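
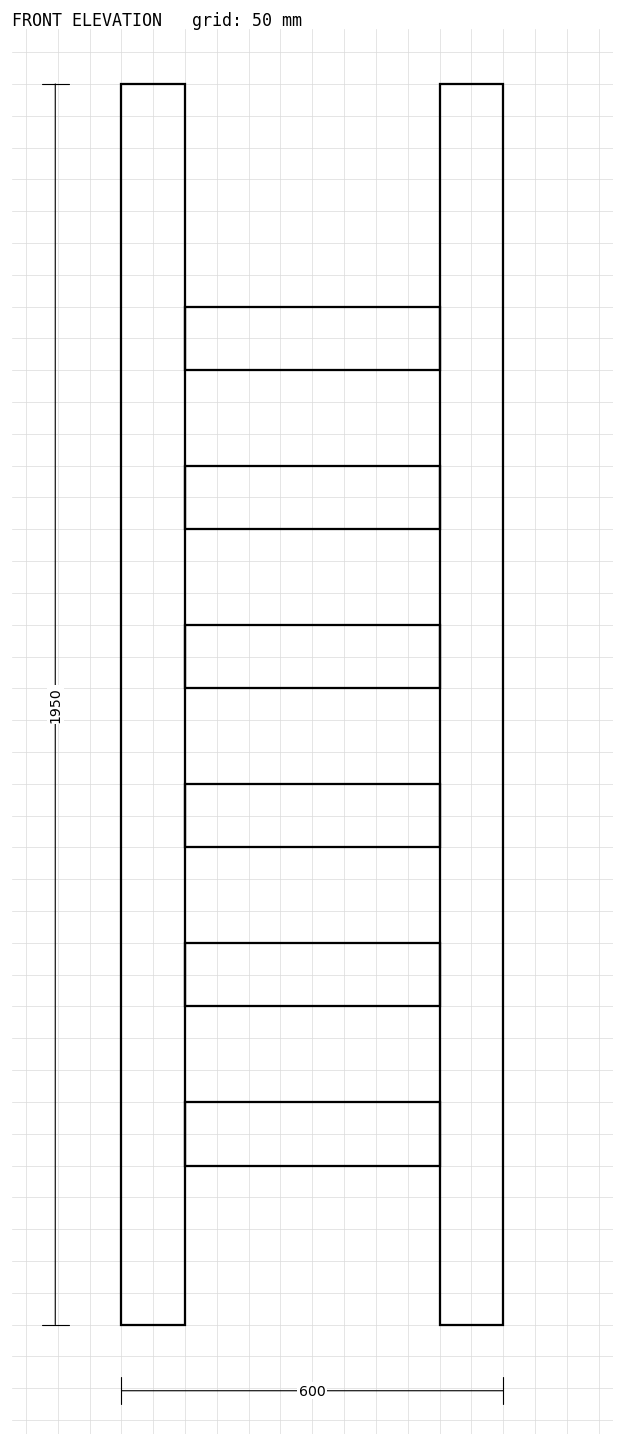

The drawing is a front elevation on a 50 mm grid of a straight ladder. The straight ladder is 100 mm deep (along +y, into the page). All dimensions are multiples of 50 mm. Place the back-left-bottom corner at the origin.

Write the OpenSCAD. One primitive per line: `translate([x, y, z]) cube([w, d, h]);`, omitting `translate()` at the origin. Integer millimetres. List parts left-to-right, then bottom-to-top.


cube([100, 100, 1950]);
translate([100, 0, 250]) cube([400, 100, 100]);
translate([100, 0, 500]) cube([400, 100, 100]);
translate([100, 0, 750]) cube([400, 100, 100]);
translate([100, 0, 1000]) cube([400, 100, 100]);
translate([100, 0, 1250]) cube([400, 100, 100]);
translate([100, 0, 1500]) cube([400, 100, 100]);
translate([500, 0, 0]) cube([100, 100, 1950]);


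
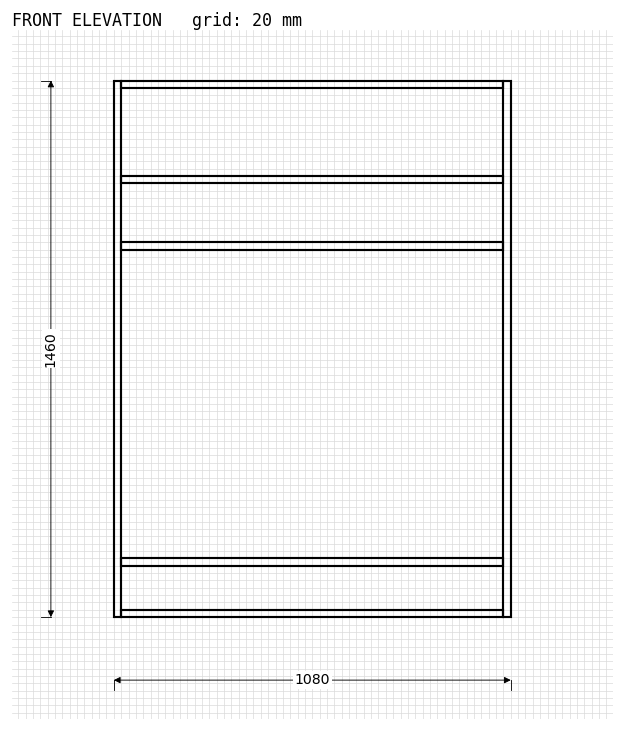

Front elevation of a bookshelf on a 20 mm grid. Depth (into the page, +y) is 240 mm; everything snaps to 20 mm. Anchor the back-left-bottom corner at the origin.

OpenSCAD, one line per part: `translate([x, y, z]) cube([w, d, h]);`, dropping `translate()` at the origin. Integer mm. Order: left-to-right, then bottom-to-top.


cube([20, 240, 1460]);
translate([20, 0, 0]) cube([1040, 240, 20]);
translate([20, 0, 140]) cube([1040, 240, 20]);
translate([20, 0, 1000]) cube([1040, 240, 20]);
translate([20, 0, 1180]) cube([1040, 240, 20]);
translate([20, 0, 1440]) cube([1040, 240, 20]);
translate([1060, 0, 0]) cube([20, 240, 1460]);


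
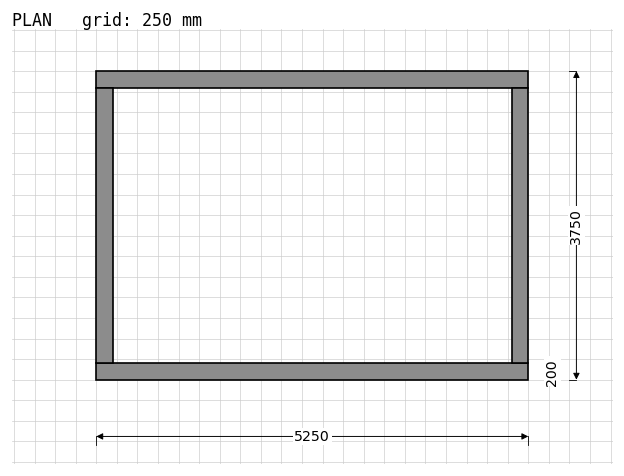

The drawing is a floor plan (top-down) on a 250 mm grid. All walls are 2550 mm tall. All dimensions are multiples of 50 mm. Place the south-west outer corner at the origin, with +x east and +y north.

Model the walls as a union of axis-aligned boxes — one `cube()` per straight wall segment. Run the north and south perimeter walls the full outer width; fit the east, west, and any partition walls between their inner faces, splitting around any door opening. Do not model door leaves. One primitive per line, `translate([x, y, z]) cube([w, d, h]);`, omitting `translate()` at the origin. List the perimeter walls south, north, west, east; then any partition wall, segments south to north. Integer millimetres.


cube([5250, 200, 2550]);
translate([0, 3550, 0]) cube([5250, 200, 2550]);
translate([0, 200, 0]) cube([200, 3350, 2550]);
translate([5050, 200, 0]) cube([200, 3350, 2550]);


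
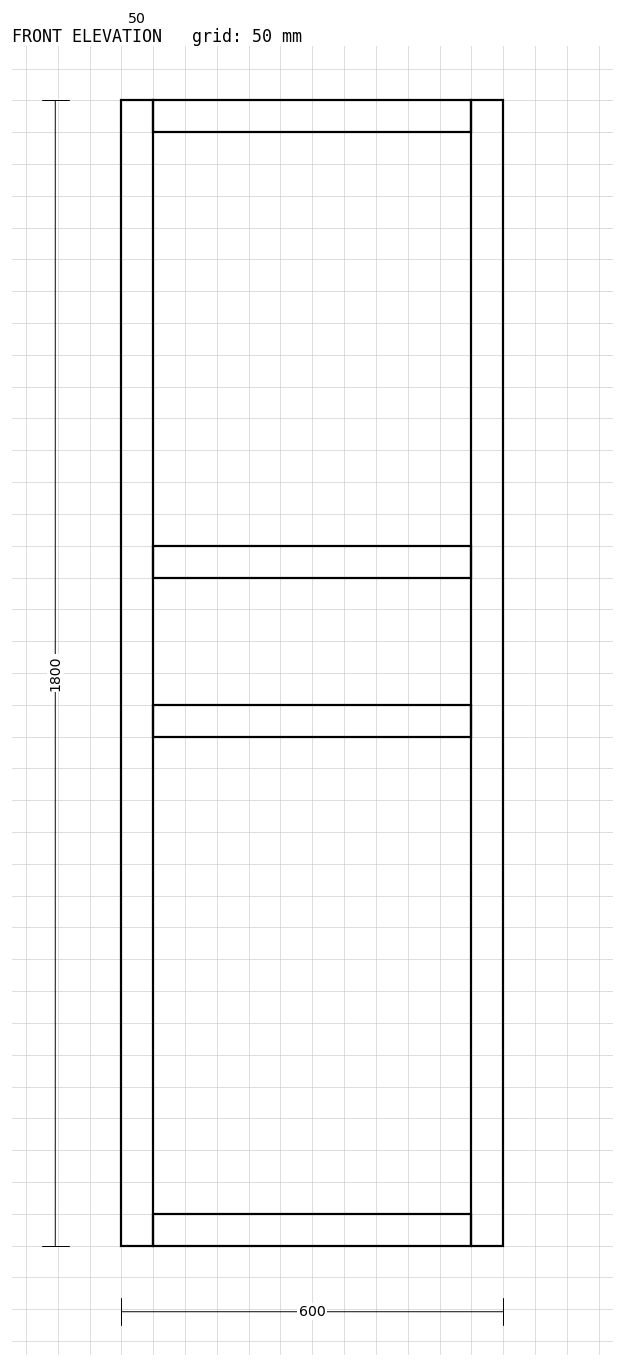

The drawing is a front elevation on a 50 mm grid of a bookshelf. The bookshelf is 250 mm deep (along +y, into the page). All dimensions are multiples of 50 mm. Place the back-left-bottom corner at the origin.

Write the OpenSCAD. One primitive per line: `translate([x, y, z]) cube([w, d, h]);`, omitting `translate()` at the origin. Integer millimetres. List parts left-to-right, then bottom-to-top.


cube([50, 250, 1800]);
translate([50, 0, 0]) cube([500, 250, 50]);
translate([50, 0, 800]) cube([500, 250, 50]);
translate([50, 0, 1050]) cube([500, 250, 50]);
translate([50, 0, 1750]) cube([500, 250, 50]);
translate([550, 0, 0]) cube([50, 250, 1800]);


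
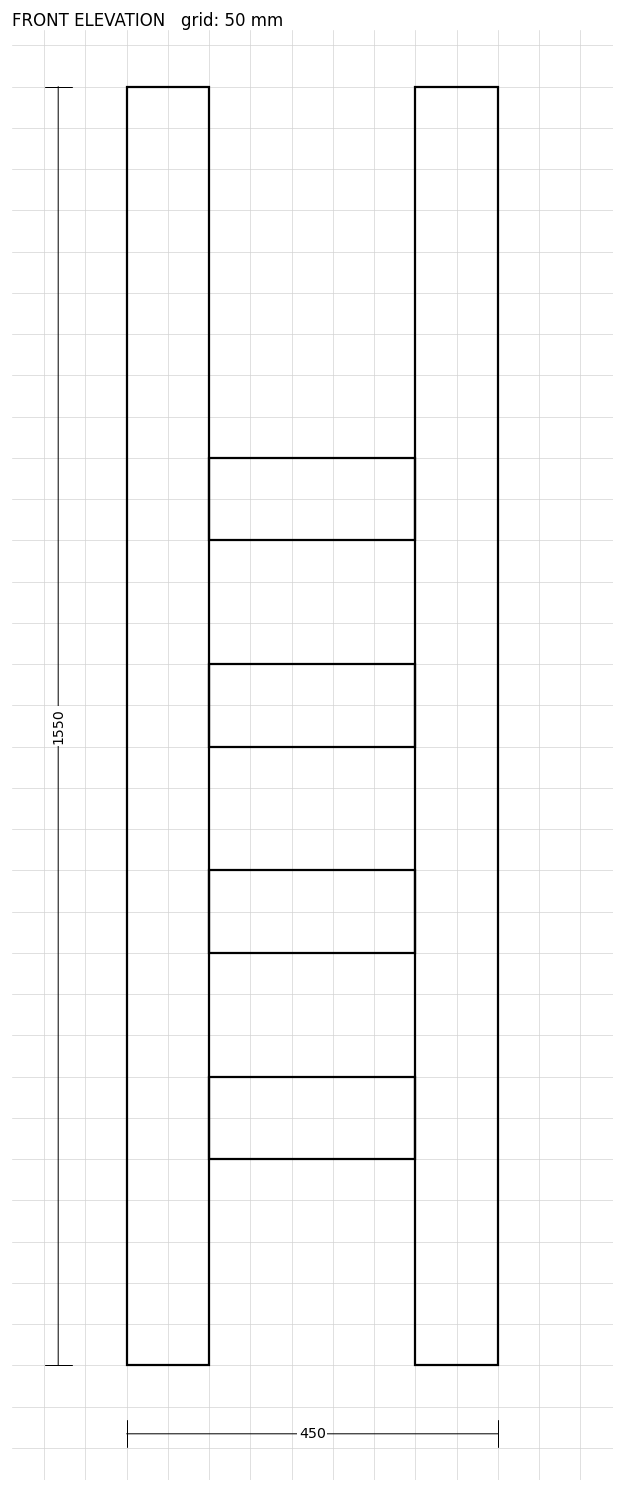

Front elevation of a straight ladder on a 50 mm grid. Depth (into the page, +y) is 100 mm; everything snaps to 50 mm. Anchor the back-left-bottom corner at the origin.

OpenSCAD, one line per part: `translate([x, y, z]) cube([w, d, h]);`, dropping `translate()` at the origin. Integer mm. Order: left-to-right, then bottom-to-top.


cube([100, 100, 1550]);
translate([100, 0, 250]) cube([250, 100, 100]);
translate([100, 0, 500]) cube([250, 100, 100]);
translate([100, 0, 750]) cube([250, 100, 100]);
translate([100, 0, 1000]) cube([250, 100, 100]);
translate([350, 0, 0]) cube([100, 100, 1550]);


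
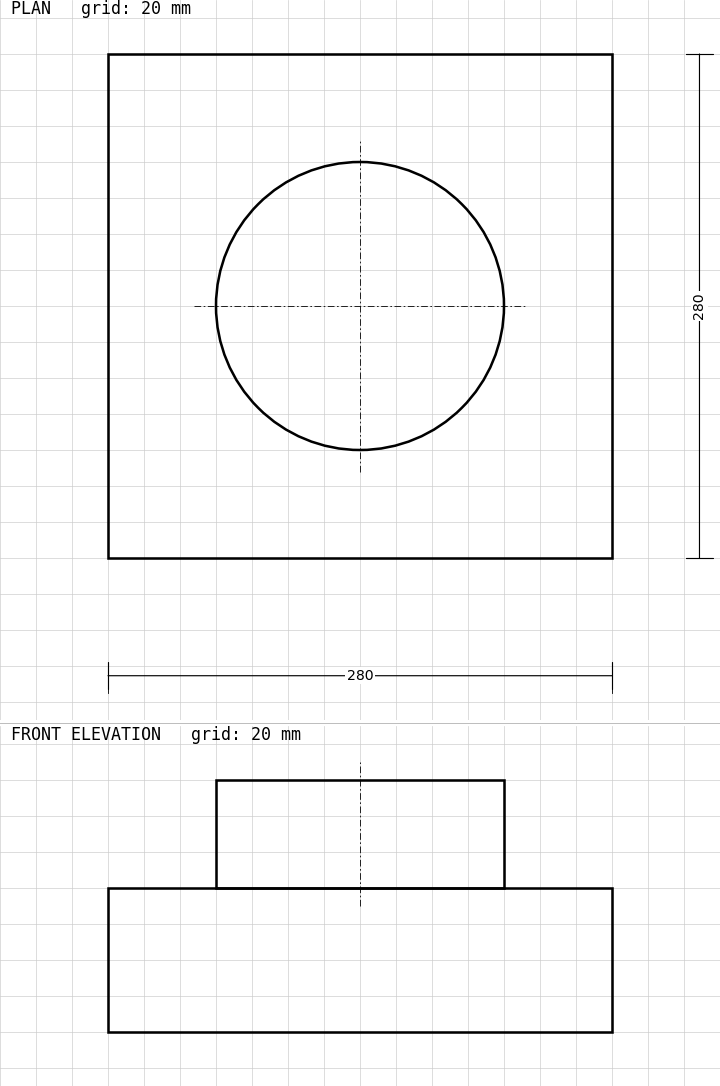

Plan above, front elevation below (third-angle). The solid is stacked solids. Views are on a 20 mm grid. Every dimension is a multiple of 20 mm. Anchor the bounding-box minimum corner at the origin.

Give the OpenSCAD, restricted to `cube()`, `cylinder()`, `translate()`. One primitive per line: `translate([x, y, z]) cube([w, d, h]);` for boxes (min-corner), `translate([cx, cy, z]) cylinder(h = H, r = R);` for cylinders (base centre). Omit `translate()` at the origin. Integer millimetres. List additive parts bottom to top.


cube([280, 280, 80]);
translate([140, 140, 80]) cylinder(h = 60, r = 80);


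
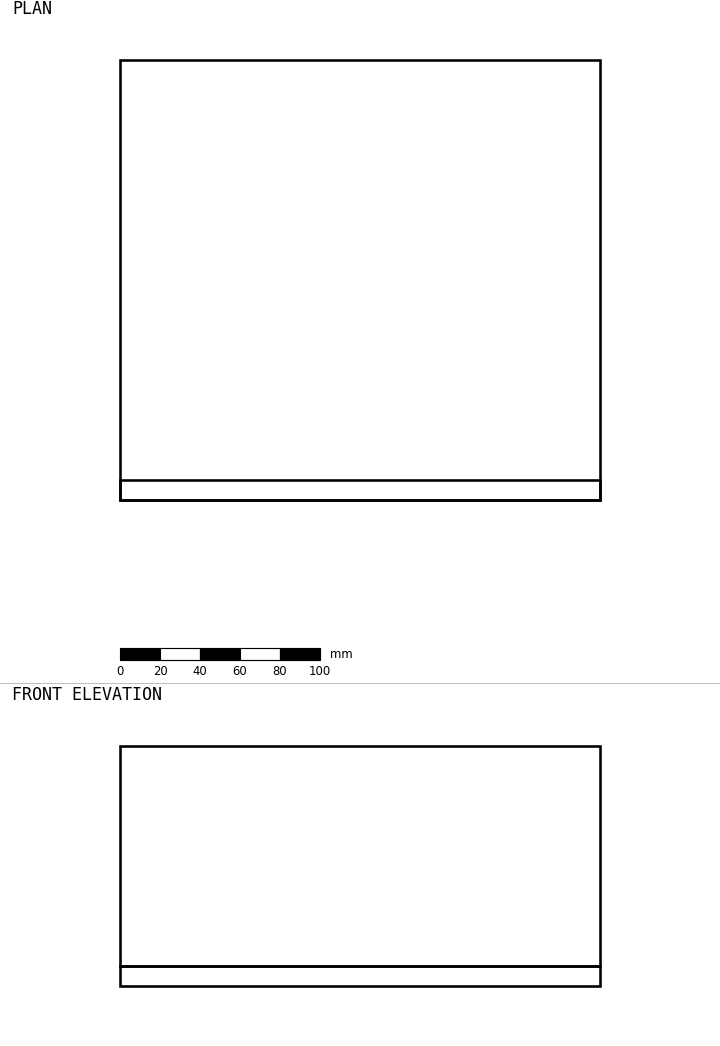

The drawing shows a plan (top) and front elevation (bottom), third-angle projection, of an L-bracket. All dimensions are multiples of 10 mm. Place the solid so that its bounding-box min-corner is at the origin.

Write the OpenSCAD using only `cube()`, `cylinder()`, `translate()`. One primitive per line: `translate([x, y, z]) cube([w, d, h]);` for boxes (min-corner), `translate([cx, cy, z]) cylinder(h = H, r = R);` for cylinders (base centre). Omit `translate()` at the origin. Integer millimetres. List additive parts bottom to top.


cube([240, 220, 10]);
translate([0, 0, 10]) cube([240, 10, 110]);


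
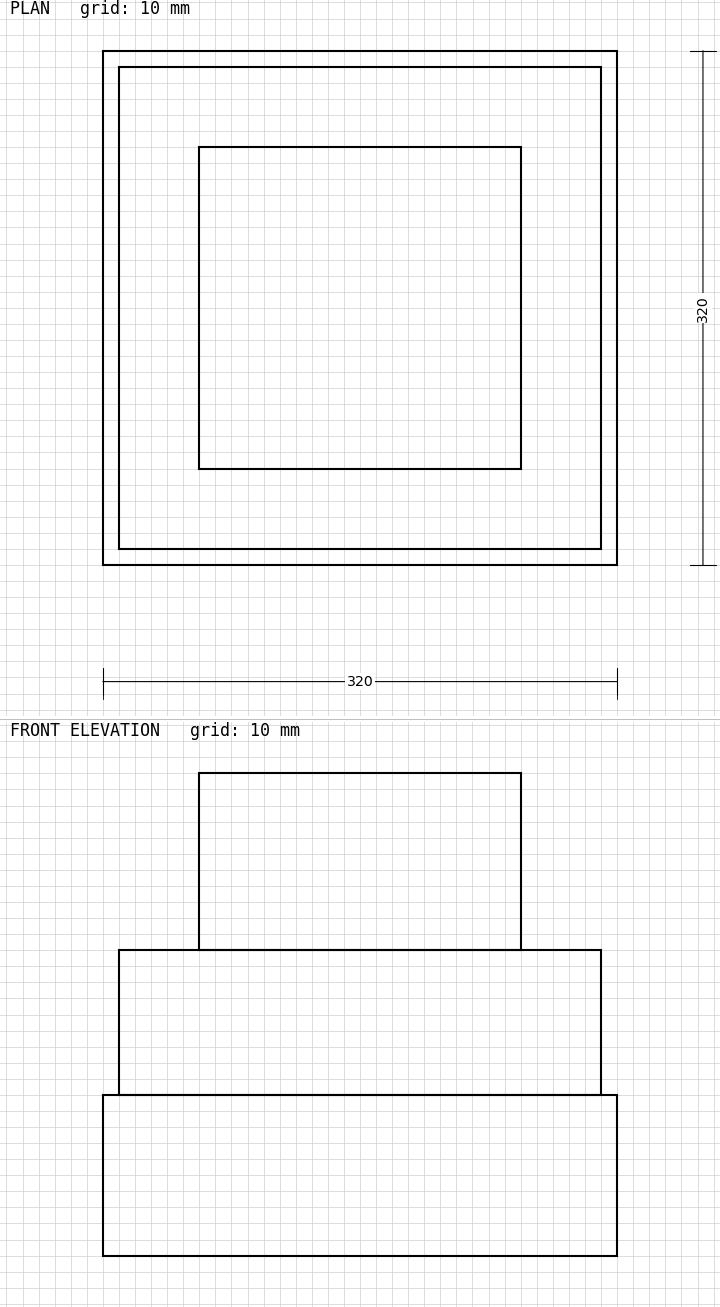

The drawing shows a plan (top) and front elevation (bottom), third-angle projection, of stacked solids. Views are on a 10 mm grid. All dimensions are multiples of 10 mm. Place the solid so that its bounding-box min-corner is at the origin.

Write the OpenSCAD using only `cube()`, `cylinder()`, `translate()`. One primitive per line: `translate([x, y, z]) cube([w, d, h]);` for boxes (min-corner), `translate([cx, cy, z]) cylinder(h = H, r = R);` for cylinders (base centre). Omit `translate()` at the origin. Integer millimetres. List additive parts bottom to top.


cube([320, 320, 100]);
translate([10, 10, 100]) cube([300, 300, 90]);
translate([60, 60, 190]) cube([200, 200, 110]);


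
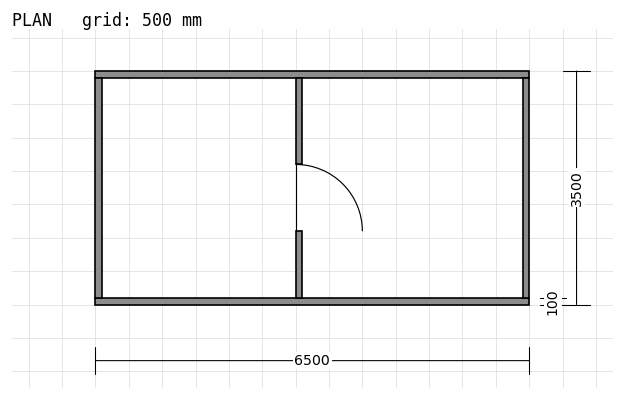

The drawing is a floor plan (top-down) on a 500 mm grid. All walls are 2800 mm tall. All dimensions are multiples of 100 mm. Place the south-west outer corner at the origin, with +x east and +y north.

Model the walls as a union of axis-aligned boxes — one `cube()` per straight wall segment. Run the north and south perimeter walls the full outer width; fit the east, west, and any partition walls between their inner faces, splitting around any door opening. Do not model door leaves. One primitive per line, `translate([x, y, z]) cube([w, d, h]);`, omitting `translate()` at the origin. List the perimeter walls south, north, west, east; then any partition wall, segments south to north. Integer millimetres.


cube([6500, 100, 2800]);
translate([0, 3400, 0]) cube([6500, 100, 2800]);
translate([0, 100, 0]) cube([100, 3300, 2800]);
translate([6400, 100, 0]) cube([100, 3300, 2800]);
translate([3000, 100, 0]) cube([100, 1000, 2800]);
translate([3000, 2100, 0]) cube([100, 1300, 2800]);


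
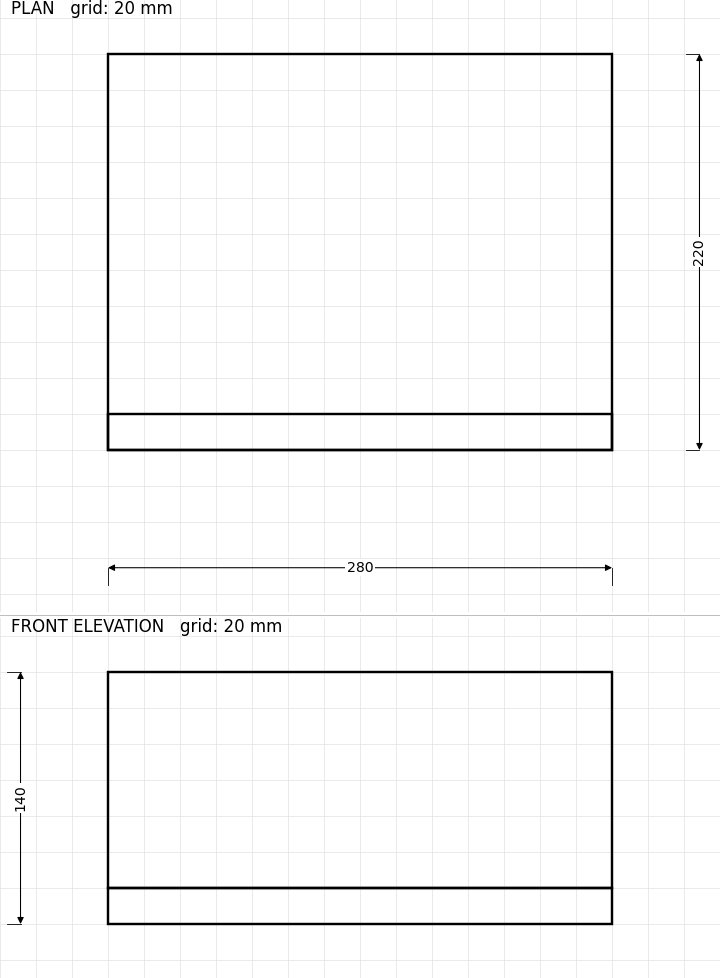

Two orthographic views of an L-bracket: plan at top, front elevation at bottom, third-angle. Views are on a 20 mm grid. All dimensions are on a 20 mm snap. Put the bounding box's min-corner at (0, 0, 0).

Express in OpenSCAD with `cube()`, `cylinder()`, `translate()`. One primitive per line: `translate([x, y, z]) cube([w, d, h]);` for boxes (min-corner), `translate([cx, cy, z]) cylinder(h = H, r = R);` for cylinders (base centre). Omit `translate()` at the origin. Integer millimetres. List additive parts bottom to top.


cube([280, 220, 20]);
translate([0, 0, 20]) cube([280, 20, 120]);


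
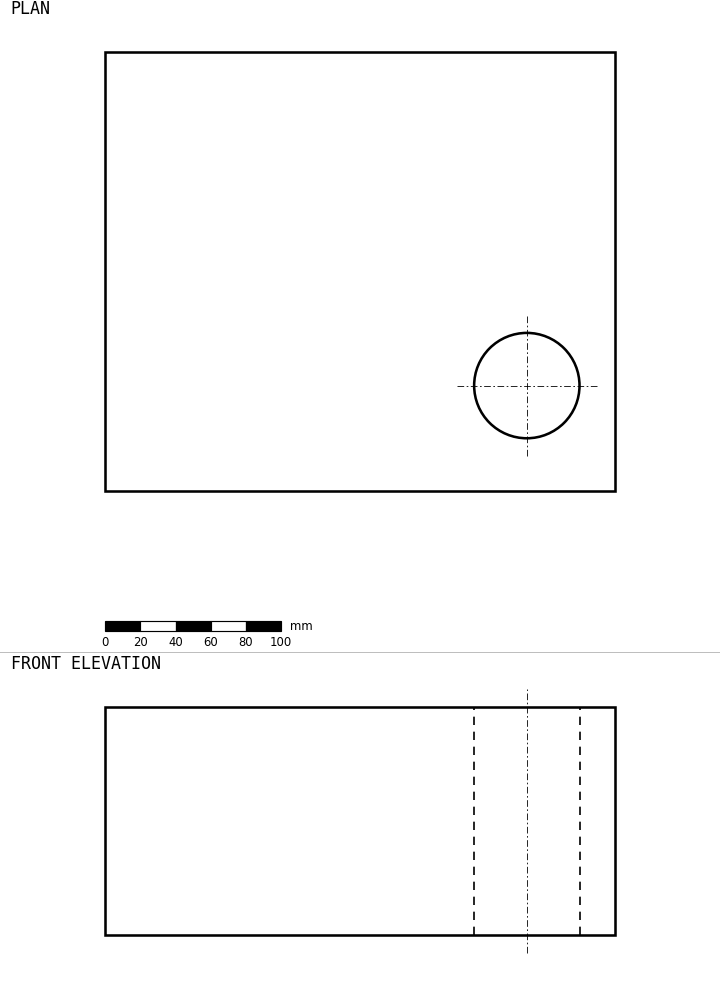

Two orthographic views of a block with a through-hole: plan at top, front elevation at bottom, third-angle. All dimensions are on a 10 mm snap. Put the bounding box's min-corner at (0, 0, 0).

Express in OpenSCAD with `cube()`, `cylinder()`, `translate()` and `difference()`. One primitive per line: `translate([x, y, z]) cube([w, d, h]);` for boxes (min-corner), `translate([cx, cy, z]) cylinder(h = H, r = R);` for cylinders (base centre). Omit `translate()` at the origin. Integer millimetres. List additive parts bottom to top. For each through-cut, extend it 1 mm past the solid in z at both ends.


difference() {
  cube([290, 250, 130]);
  translate([240, 60, -1]) cylinder(h = 132, r = 30);
}


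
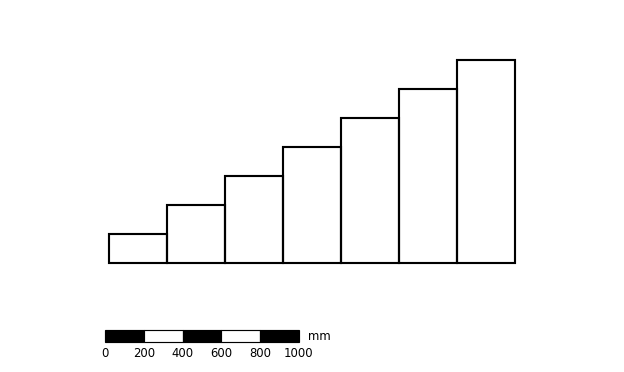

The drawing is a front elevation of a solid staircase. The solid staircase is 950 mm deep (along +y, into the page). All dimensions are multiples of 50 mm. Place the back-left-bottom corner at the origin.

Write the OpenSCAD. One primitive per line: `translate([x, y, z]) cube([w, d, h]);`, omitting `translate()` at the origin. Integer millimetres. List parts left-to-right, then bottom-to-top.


cube([300, 950, 150]);
translate([300, 0, 0]) cube([300, 950, 300]);
translate([600, 0, 0]) cube([300, 950, 450]);
translate([900, 0, 0]) cube([300, 950, 600]);
translate([1200, 0, 0]) cube([300, 950, 750]);
translate([1500, 0, 0]) cube([300, 950, 900]);
translate([1800, 0, 0]) cube([300, 950, 1050]);


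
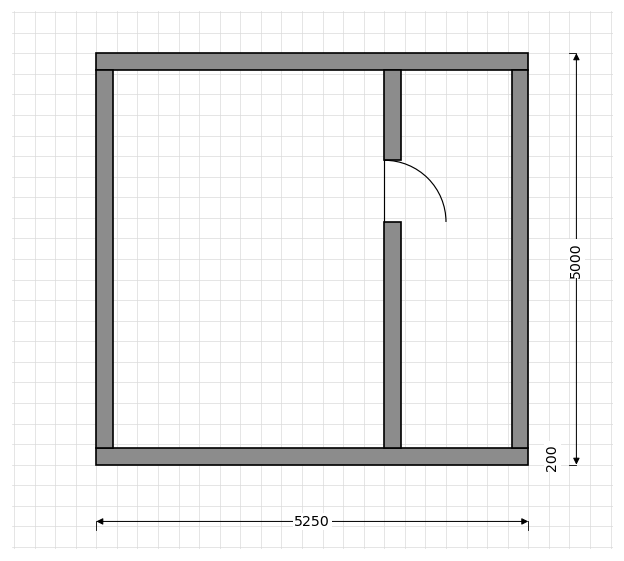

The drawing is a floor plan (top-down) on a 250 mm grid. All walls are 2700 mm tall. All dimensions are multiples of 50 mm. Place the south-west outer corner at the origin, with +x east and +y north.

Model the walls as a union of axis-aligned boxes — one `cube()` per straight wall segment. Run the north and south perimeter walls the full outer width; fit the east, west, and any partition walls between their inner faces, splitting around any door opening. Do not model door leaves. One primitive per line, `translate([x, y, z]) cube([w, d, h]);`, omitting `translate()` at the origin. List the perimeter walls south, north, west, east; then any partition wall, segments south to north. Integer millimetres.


cube([5250, 200, 2700]);
translate([0, 4800, 0]) cube([5250, 200, 2700]);
translate([0, 200, 0]) cube([200, 4600, 2700]);
translate([5050, 200, 0]) cube([200, 4600, 2700]);
translate([3500, 200, 0]) cube([200, 2750, 2700]);
translate([3500, 3700, 0]) cube([200, 1100, 2700]);


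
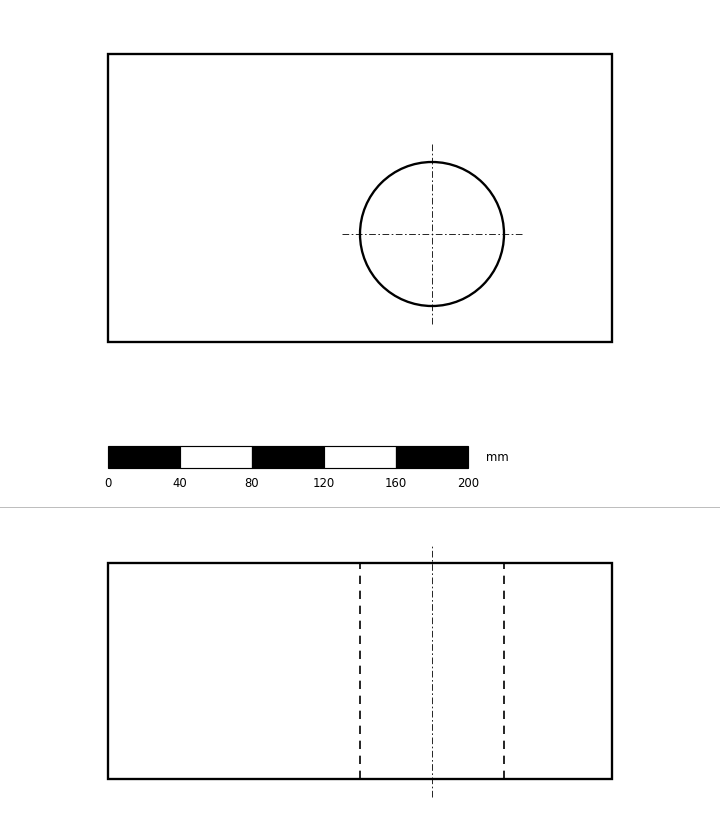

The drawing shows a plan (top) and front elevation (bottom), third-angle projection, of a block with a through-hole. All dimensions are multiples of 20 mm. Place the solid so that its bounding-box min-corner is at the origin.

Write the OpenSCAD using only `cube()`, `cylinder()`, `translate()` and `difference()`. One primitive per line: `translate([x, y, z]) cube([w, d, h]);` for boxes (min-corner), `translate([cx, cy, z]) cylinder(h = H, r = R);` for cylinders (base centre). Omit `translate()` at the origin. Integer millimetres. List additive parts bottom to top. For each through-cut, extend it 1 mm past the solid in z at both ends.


difference() {
  cube([280, 160, 120]);
  translate([180, 60, -1]) cylinder(h = 122, r = 40);
}


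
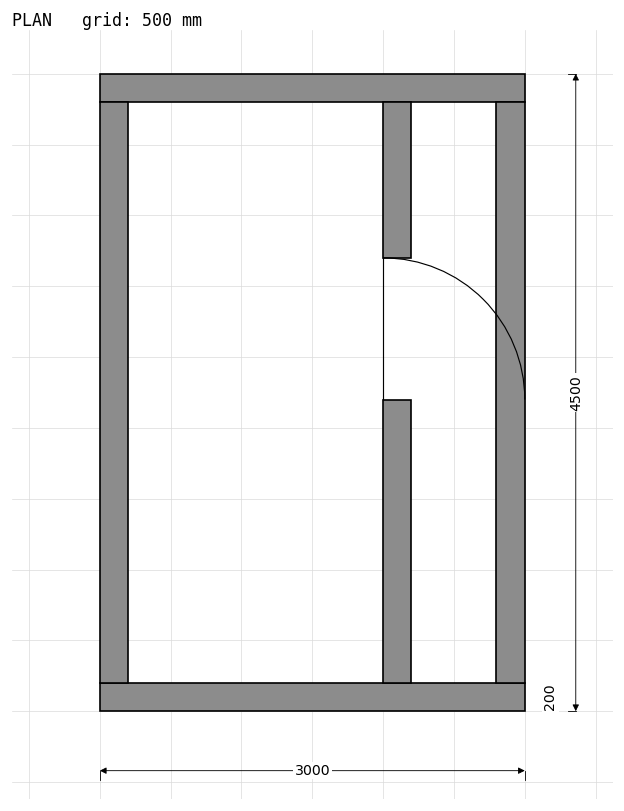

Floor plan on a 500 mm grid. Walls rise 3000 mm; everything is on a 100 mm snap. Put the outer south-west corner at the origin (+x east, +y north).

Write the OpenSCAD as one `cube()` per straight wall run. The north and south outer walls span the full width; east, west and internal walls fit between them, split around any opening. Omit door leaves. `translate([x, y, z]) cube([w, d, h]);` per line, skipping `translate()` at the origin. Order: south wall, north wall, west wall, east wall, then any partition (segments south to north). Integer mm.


cube([3000, 200, 3000]);
translate([0, 4300, 0]) cube([3000, 200, 3000]);
translate([0, 200, 0]) cube([200, 4100, 3000]);
translate([2800, 200, 0]) cube([200, 4100, 3000]);
translate([2000, 200, 0]) cube([200, 2000, 3000]);
translate([2000, 3200, 0]) cube([200, 1100, 3000]);


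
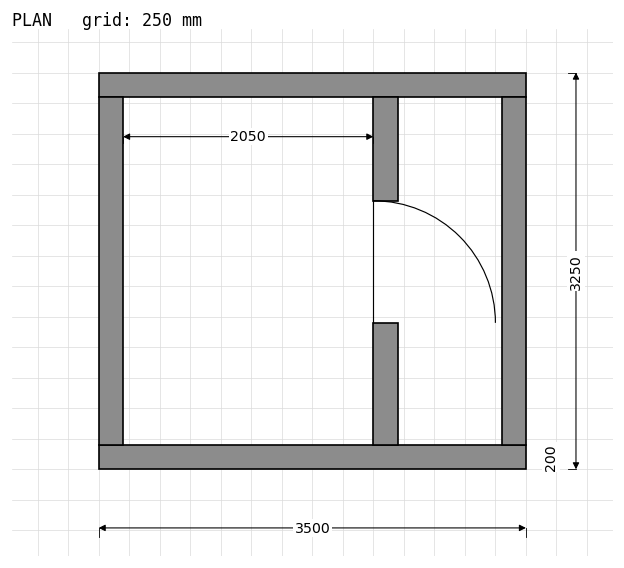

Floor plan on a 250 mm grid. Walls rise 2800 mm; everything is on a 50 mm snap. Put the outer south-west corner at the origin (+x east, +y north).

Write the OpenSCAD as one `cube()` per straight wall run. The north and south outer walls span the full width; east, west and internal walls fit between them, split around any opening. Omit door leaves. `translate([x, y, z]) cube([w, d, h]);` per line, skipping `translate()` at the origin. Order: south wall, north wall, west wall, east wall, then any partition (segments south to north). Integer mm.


cube([3500, 200, 2800]);
translate([0, 3050, 0]) cube([3500, 200, 2800]);
translate([0, 200, 0]) cube([200, 2850, 2800]);
translate([3300, 200, 0]) cube([200, 2850, 2800]);
translate([2250, 200, 0]) cube([200, 1000, 2800]);
translate([2250, 2200, 0]) cube([200, 850, 2800]);


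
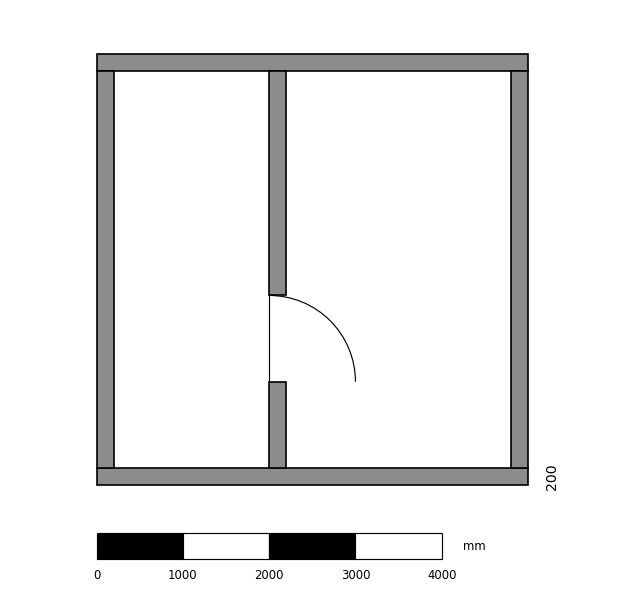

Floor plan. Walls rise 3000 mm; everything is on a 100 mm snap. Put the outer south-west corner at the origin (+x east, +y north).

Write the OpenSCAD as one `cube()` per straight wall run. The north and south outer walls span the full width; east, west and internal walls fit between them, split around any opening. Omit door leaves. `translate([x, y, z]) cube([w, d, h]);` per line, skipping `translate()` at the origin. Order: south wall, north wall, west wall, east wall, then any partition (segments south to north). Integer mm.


cube([5000, 200, 3000]);
translate([0, 4800, 0]) cube([5000, 200, 3000]);
translate([0, 200, 0]) cube([200, 4600, 3000]);
translate([4800, 200, 0]) cube([200, 4600, 3000]);
translate([2000, 200, 0]) cube([200, 1000, 3000]);
translate([2000, 2200, 0]) cube([200, 2600, 3000]);


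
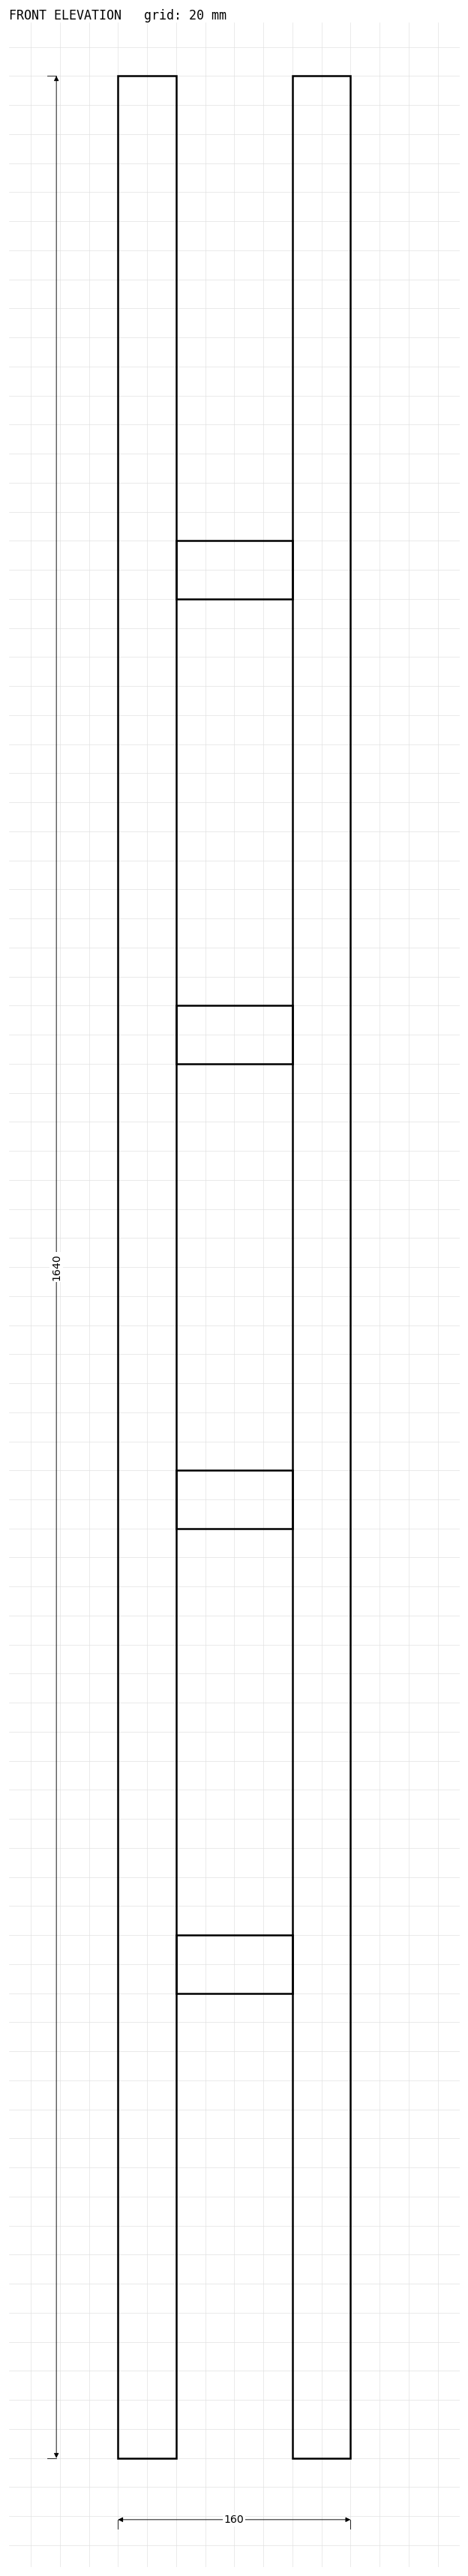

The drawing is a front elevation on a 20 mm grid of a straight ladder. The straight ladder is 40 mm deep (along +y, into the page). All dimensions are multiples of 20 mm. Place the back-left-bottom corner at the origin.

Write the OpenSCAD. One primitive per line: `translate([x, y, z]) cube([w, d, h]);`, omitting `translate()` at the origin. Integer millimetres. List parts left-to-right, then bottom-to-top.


cube([40, 40, 1640]);
translate([40, 0, 320]) cube([80, 40, 40]);
translate([40, 0, 640]) cube([80, 40, 40]);
translate([40, 0, 960]) cube([80, 40, 40]);
translate([40, 0, 1280]) cube([80, 40, 40]);
translate([120, 0, 0]) cube([40, 40, 1640]);


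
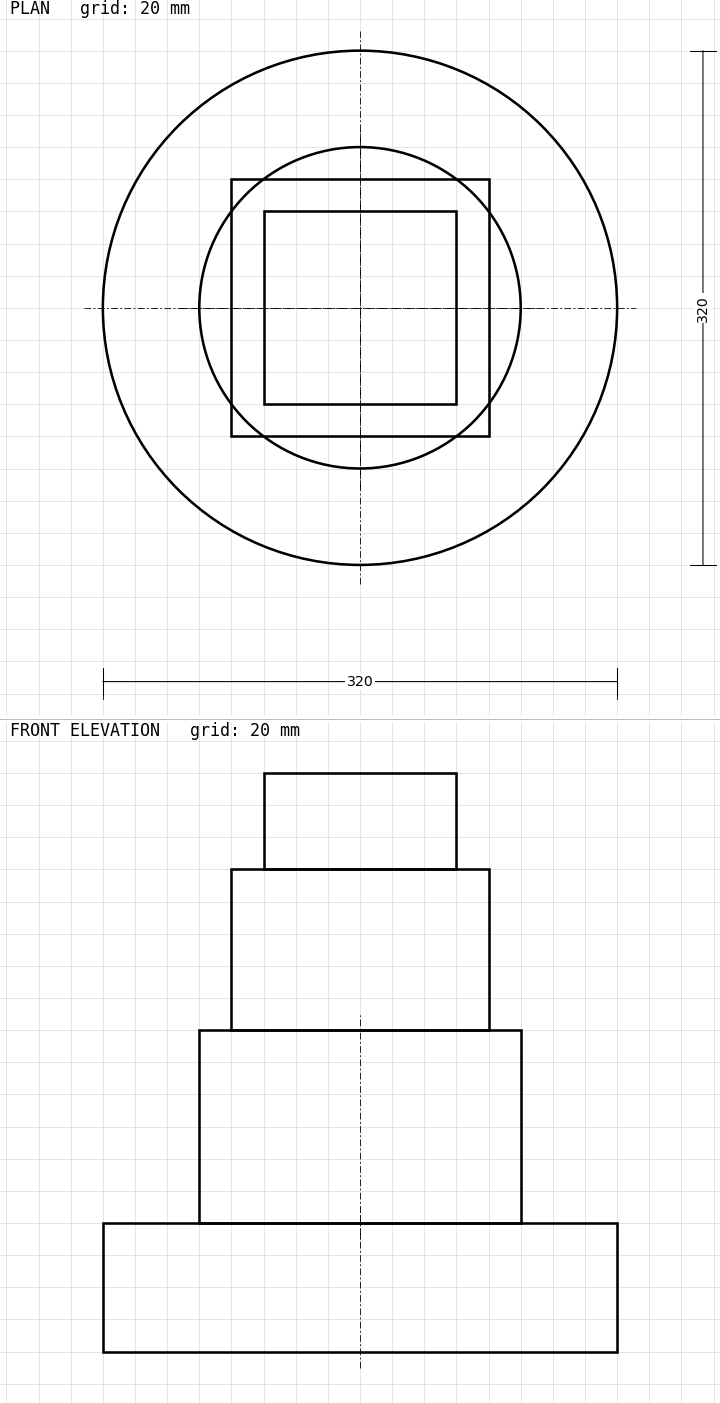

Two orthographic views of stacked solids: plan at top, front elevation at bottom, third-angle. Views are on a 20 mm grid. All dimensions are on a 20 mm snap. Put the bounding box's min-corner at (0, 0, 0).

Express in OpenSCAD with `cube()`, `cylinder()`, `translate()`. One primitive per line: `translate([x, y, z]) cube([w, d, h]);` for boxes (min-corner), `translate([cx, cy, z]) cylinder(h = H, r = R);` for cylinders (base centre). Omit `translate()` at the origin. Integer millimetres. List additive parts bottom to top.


translate([160, 160, 0]) cylinder(h = 80, r = 160);
translate([160, 160, 80]) cylinder(h = 120, r = 100);
translate([80, 80, 200]) cube([160, 160, 100]);
translate([100, 100, 300]) cube([120, 120, 60]);


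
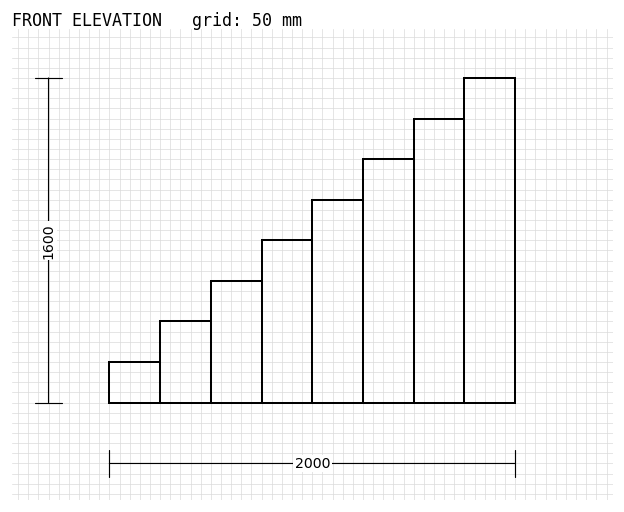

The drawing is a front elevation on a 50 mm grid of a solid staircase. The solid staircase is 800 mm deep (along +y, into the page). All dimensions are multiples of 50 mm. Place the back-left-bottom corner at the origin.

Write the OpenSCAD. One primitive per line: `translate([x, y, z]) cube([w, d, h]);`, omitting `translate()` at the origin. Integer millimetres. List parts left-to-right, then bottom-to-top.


cube([250, 800, 200]);
translate([250, 0, 0]) cube([250, 800, 400]);
translate([500, 0, 0]) cube([250, 800, 600]);
translate([750, 0, 0]) cube([250, 800, 800]);
translate([1000, 0, 0]) cube([250, 800, 1000]);
translate([1250, 0, 0]) cube([250, 800, 1200]);
translate([1500, 0, 0]) cube([250, 800, 1400]);
translate([1750, 0, 0]) cube([250, 800, 1600]);


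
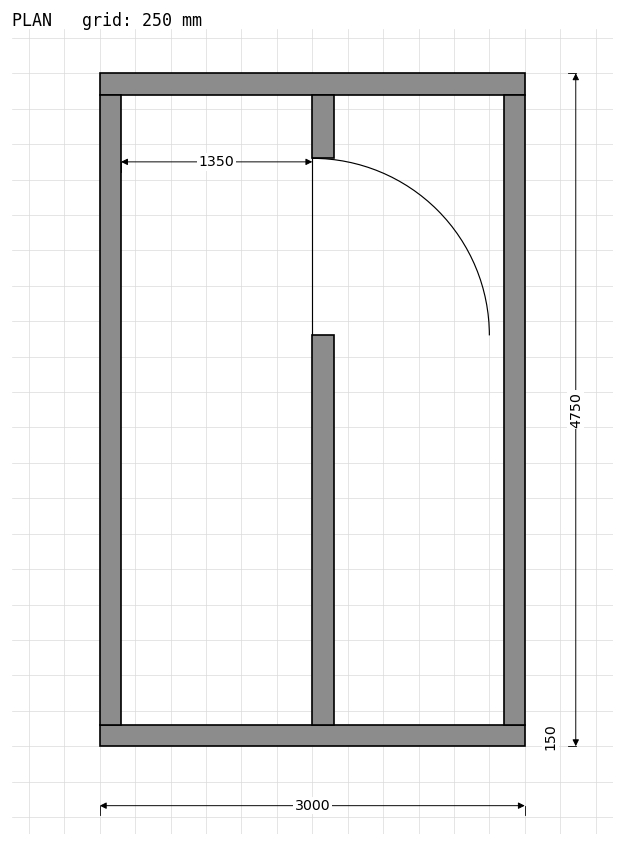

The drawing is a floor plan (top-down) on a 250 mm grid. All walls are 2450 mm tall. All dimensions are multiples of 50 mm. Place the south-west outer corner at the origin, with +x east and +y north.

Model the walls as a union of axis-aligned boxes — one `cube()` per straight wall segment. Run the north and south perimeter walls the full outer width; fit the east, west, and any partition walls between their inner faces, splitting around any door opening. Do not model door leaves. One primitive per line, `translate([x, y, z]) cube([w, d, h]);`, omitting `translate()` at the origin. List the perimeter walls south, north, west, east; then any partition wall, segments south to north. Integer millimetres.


cube([3000, 150, 2450]);
translate([0, 4600, 0]) cube([3000, 150, 2450]);
translate([0, 150, 0]) cube([150, 4450, 2450]);
translate([2850, 150, 0]) cube([150, 4450, 2450]);
translate([1500, 150, 0]) cube([150, 2750, 2450]);
translate([1500, 4150, 0]) cube([150, 450, 2450]);


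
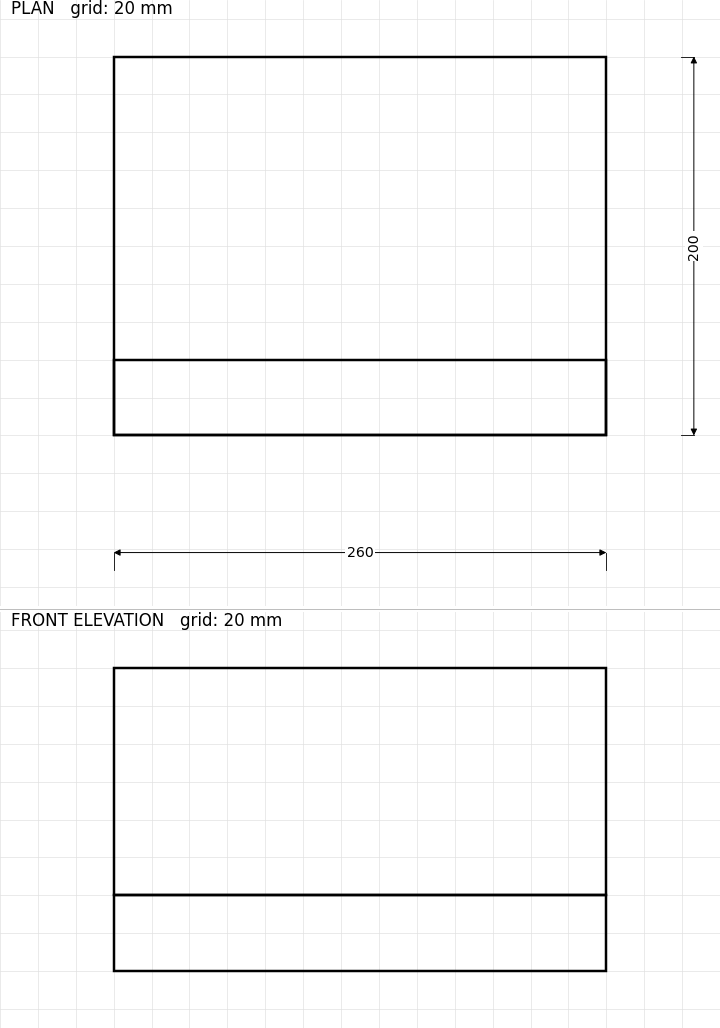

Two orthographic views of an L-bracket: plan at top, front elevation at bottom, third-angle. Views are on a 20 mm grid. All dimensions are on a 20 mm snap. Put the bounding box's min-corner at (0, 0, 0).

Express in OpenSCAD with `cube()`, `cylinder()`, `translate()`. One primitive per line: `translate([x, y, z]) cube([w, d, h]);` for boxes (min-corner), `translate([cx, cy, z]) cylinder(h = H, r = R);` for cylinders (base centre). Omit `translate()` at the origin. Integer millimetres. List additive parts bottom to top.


cube([260, 200, 40]);
translate([0, 0, 40]) cube([260, 40, 120]);


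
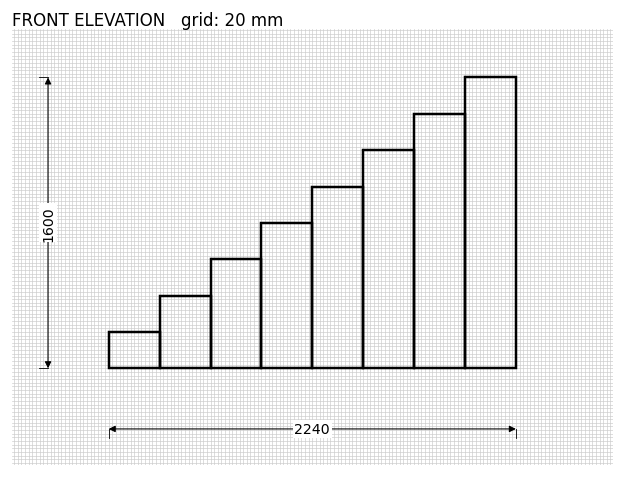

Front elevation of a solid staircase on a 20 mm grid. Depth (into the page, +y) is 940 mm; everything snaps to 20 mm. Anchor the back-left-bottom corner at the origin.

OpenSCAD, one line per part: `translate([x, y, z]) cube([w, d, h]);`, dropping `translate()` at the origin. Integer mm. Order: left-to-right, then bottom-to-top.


cube([280, 940, 200]);
translate([280, 0, 0]) cube([280, 940, 400]);
translate([560, 0, 0]) cube([280, 940, 600]);
translate([840, 0, 0]) cube([280, 940, 800]);
translate([1120, 0, 0]) cube([280, 940, 1000]);
translate([1400, 0, 0]) cube([280, 940, 1200]);
translate([1680, 0, 0]) cube([280, 940, 1400]);
translate([1960, 0, 0]) cube([280, 940, 1600]);


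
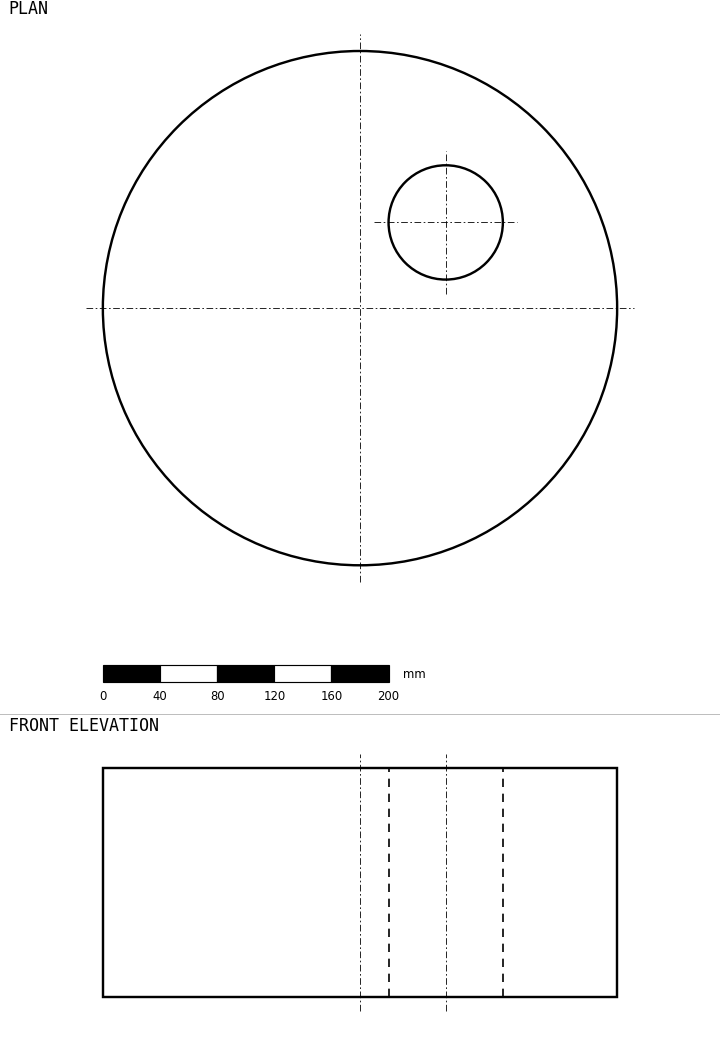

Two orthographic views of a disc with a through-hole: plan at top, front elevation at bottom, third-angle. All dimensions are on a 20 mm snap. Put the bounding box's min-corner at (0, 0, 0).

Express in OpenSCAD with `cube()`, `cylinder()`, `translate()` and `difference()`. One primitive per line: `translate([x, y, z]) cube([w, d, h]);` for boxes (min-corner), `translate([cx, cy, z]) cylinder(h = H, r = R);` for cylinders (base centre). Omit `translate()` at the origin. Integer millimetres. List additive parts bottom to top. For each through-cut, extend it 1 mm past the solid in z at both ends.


difference() {
  translate([180, 180, 0]) cylinder(h = 160, r = 180);
  translate([240, 240, -1]) cylinder(h = 162, r = 40);
}


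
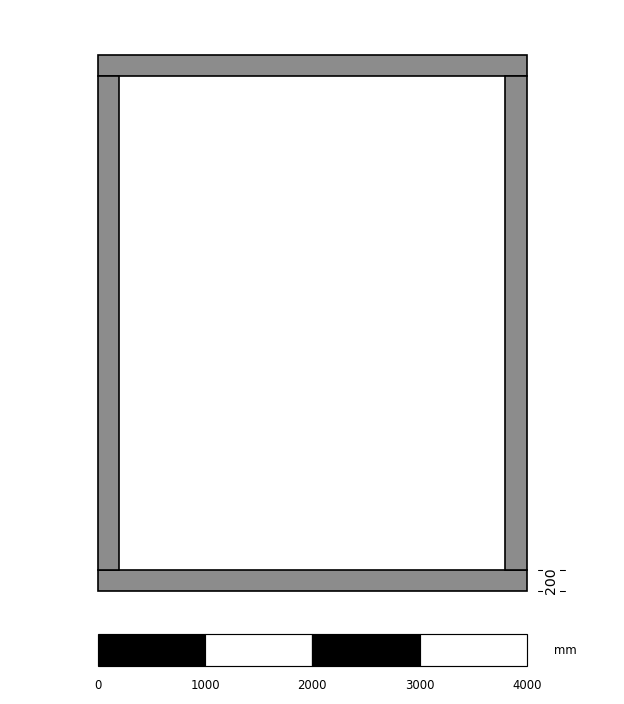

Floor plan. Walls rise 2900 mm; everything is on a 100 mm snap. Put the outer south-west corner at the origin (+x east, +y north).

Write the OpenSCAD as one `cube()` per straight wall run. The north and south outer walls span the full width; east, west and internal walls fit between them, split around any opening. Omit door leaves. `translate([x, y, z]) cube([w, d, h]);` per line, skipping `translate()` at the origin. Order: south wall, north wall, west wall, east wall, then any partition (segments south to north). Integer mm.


cube([4000, 200, 2900]);
translate([0, 4800, 0]) cube([4000, 200, 2900]);
translate([0, 200, 0]) cube([200, 4600, 2900]);
translate([3800, 200, 0]) cube([200, 4600, 2900]);


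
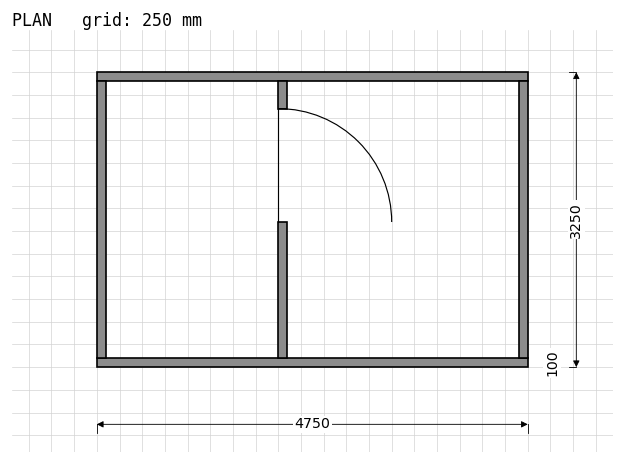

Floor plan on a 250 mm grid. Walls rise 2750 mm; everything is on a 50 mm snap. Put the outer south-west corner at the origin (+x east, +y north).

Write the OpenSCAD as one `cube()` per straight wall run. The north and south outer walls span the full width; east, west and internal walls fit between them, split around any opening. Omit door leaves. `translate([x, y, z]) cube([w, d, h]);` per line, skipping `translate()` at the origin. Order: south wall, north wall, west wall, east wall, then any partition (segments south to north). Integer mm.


cube([4750, 100, 2750]);
translate([0, 3150, 0]) cube([4750, 100, 2750]);
translate([0, 100, 0]) cube([100, 3050, 2750]);
translate([4650, 100, 0]) cube([100, 3050, 2750]);
translate([2000, 100, 0]) cube([100, 1500, 2750]);
translate([2000, 2850, 0]) cube([100, 300, 2750]);


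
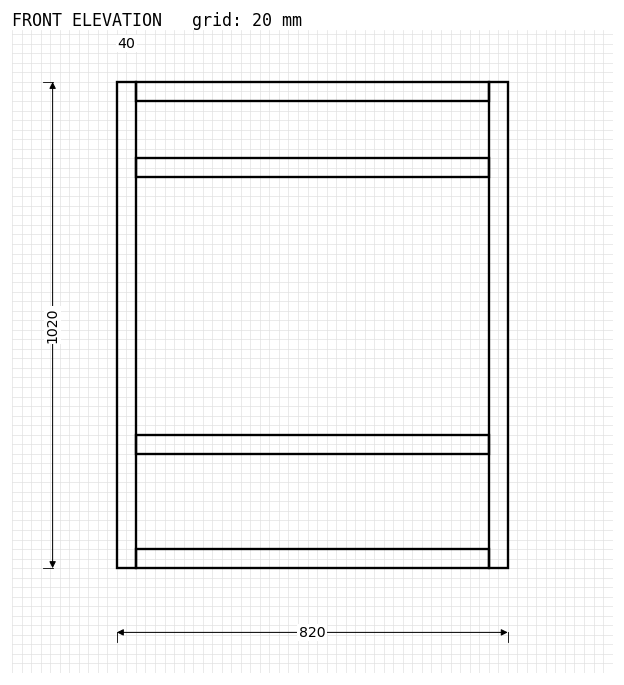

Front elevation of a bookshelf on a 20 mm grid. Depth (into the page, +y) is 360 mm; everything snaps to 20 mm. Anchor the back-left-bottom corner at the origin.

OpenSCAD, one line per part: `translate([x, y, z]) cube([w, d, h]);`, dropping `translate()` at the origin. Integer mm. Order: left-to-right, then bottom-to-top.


cube([40, 360, 1020]);
translate([40, 0, 0]) cube([740, 360, 40]);
translate([40, 0, 240]) cube([740, 360, 40]);
translate([40, 0, 820]) cube([740, 360, 40]);
translate([40, 0, 980]) cube([740, 360, 40]);
translate([780, 0, 0]) cube([40, 360, 1020]);


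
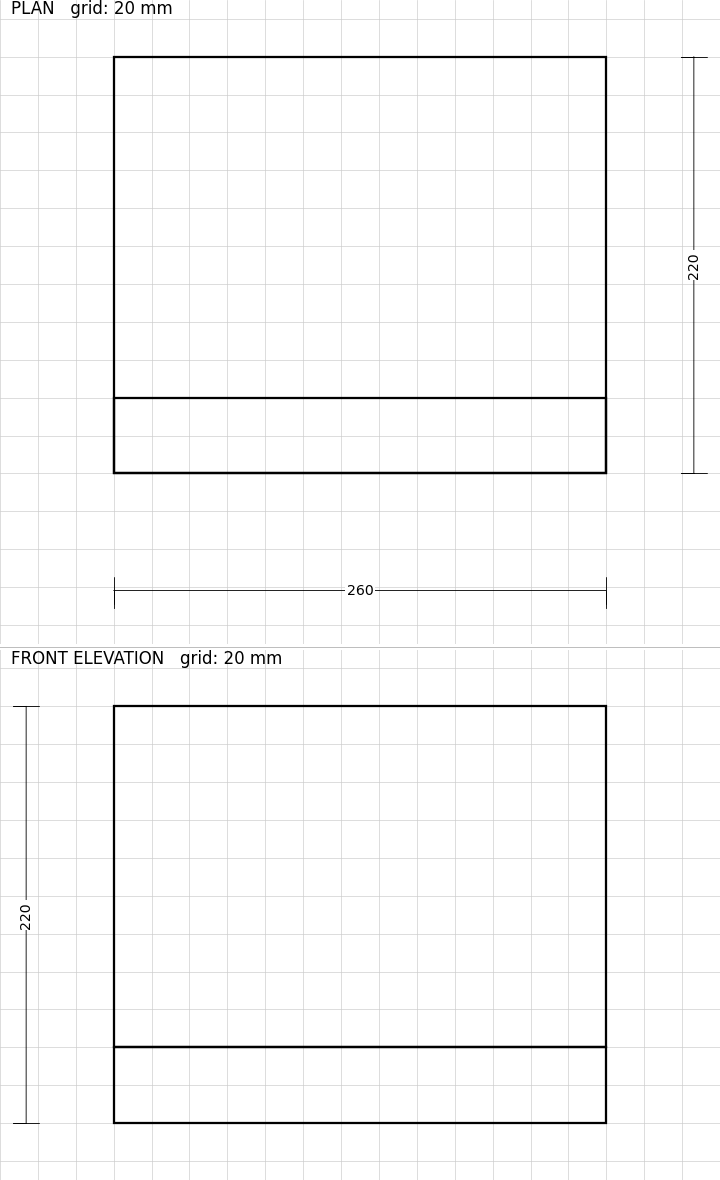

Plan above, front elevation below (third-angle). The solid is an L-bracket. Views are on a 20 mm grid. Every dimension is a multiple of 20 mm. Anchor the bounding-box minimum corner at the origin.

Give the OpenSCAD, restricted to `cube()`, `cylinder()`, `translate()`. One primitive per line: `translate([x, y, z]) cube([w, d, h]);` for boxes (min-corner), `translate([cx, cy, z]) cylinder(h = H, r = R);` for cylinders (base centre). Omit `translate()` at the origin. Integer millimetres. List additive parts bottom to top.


cube([260, 220, 40]);
translate([0, 0, 40]) cube([260, 40, 180]);


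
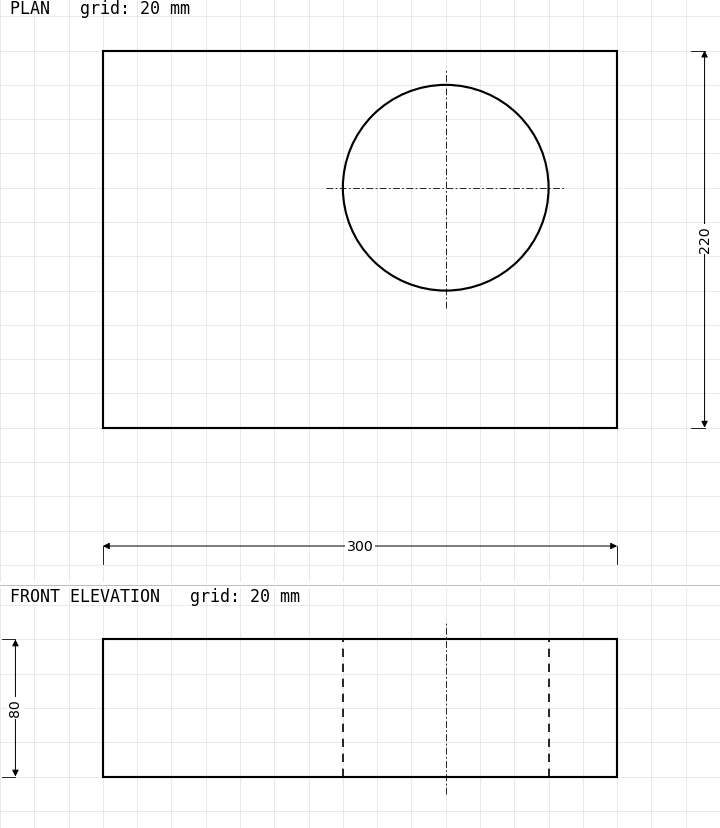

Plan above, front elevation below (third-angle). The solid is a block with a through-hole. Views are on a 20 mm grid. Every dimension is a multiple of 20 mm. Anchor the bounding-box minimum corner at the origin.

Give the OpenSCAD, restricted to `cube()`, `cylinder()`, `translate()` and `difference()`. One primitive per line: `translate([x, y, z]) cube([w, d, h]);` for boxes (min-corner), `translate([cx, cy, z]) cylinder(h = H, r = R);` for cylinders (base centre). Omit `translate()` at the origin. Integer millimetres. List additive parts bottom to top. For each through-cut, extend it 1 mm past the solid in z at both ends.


difference() {
  cube([300, 220, 80]);
  translate([200, 140, -1]) cylinder(h = 82, r = 60);
}


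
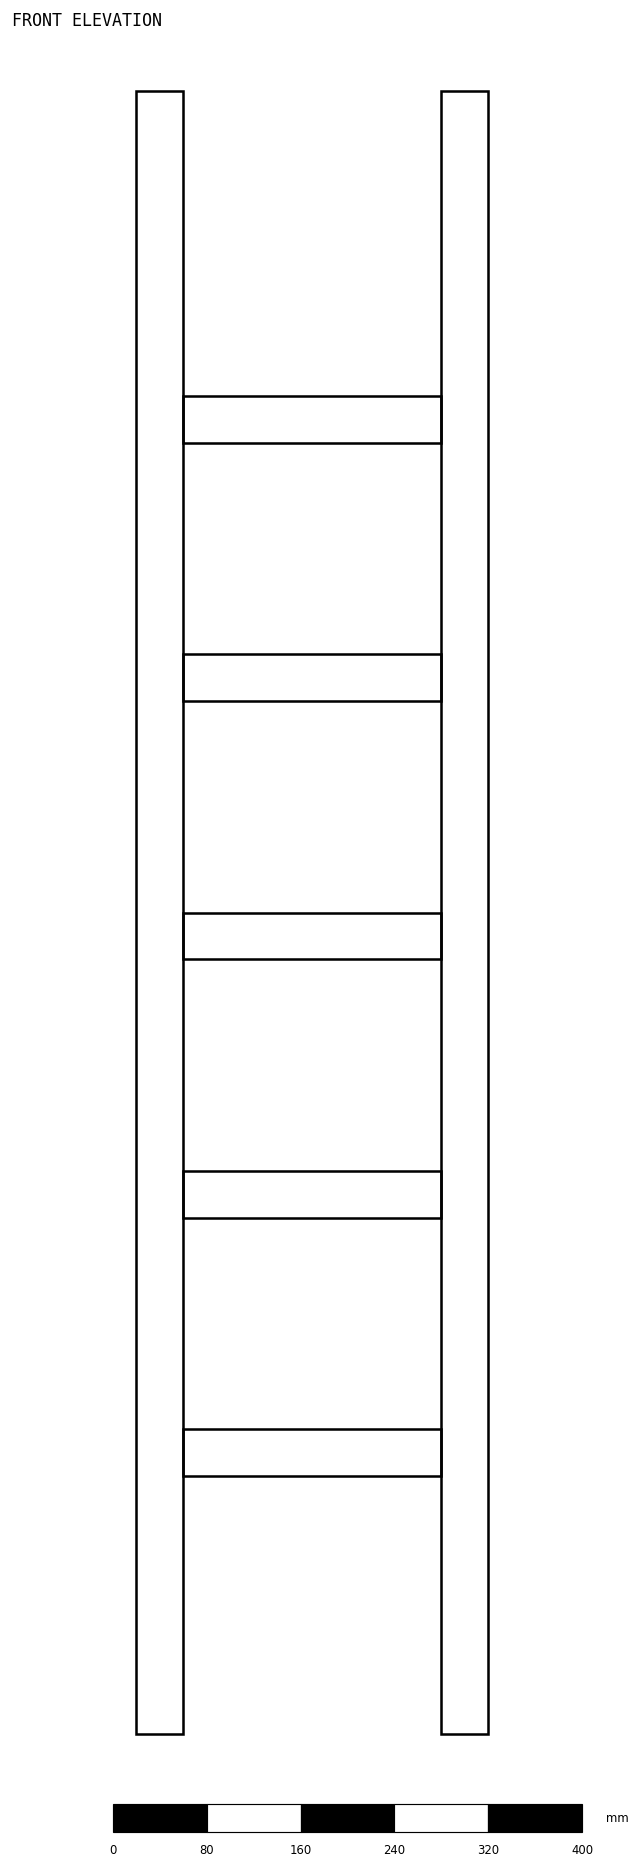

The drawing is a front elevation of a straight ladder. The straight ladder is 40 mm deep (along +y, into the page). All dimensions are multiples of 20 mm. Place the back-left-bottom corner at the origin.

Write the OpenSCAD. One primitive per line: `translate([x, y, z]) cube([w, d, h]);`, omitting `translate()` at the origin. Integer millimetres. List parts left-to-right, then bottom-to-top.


cube([40, 40, 1400]);
translate([40, 0, 220]) cube([220, 40, 40]);
translate([40, 0, 440]) cube([220, 40, 40]);
translate([40, 0, 660]) cube([220, 40, 40]);
translate([40, 0, 880]) cube([220, 40, 40]);
translate([40, 0, 1100]) cube([220, 40, 40]);
translate([260, 0, 0]) cube([40, 40, 1400]);


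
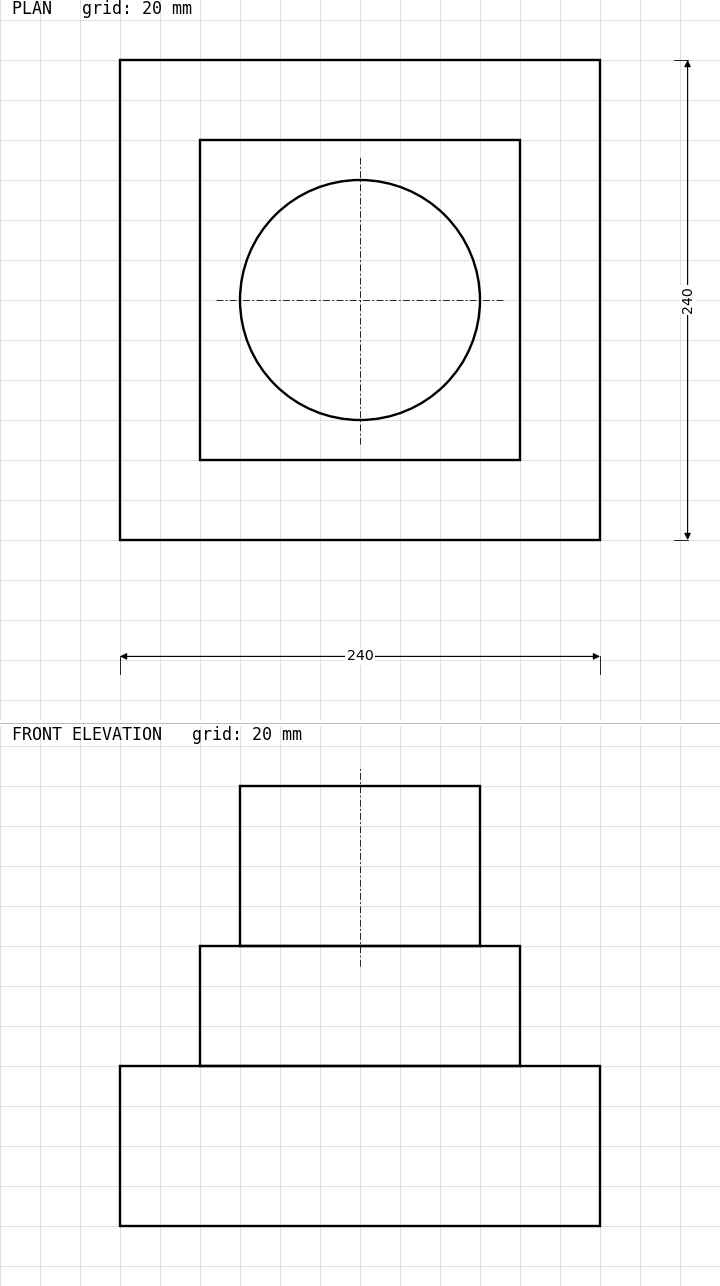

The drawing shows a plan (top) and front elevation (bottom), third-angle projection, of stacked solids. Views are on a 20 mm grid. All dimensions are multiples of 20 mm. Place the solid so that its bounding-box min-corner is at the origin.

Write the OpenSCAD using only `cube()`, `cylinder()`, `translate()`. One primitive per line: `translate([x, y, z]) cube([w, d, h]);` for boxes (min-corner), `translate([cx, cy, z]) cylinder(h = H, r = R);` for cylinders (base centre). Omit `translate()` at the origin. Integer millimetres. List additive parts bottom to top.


cube([240, 240, 80]);
translate([40, 40, 80]) cube([160, 160, 60]);
translate([120, 120, 140]) cylinder(h = 80, r = 60);


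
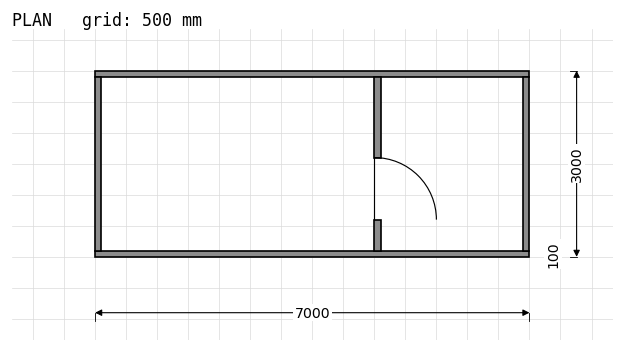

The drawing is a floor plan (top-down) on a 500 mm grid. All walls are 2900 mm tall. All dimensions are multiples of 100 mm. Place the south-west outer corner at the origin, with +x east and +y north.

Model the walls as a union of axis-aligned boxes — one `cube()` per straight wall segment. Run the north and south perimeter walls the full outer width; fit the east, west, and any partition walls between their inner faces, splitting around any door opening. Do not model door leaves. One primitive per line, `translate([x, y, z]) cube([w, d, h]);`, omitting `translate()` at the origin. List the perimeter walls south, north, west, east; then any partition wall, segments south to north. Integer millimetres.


cube([7000, 100, 2900]);
translate([0, 2900, 0]) cube([7000, 100, 2900]);
translate([0, 100, 0]) cube([100, 2800, 2900]);
translate([6900, 100, 0]) cube([100, 2800, 2900]);
translate([4500, 100, 0]) cube([100, 500, 2900]);
translate([4500, 1600, 0]) cube([100, 1300, 2900]);


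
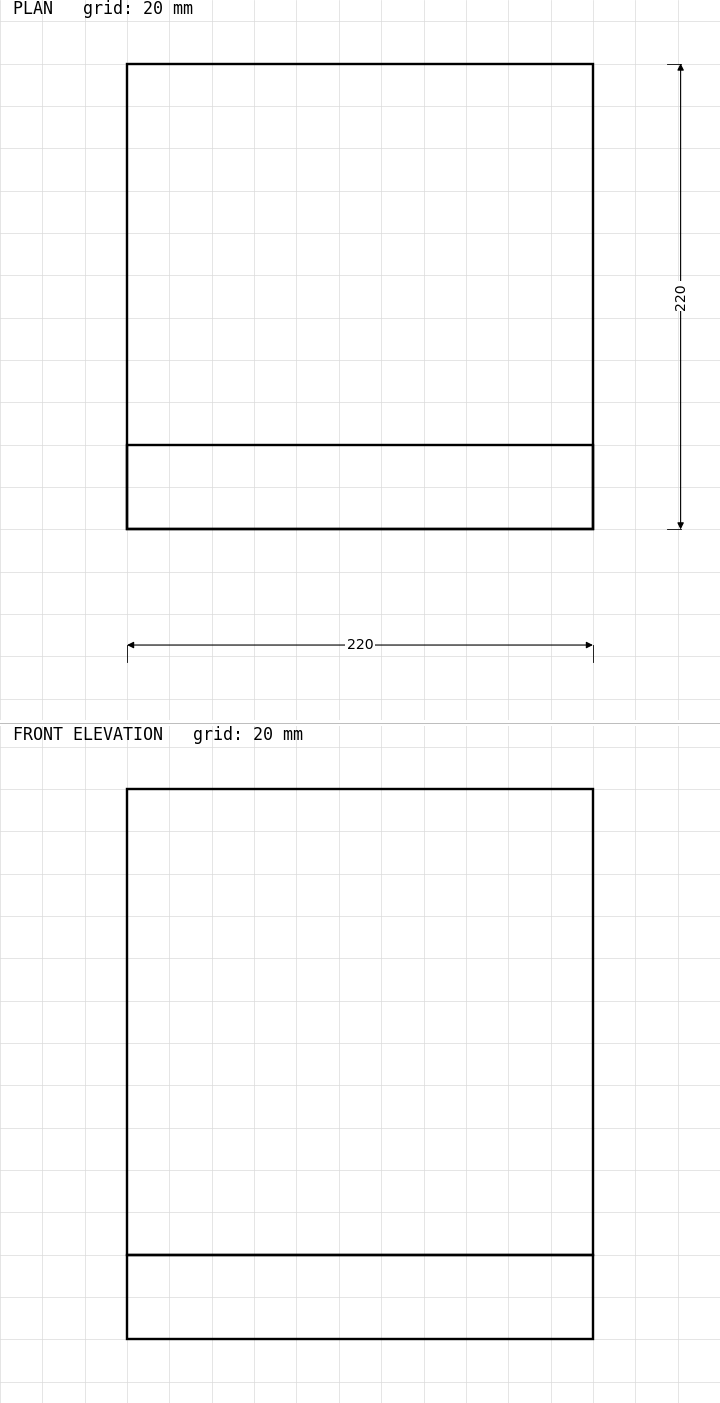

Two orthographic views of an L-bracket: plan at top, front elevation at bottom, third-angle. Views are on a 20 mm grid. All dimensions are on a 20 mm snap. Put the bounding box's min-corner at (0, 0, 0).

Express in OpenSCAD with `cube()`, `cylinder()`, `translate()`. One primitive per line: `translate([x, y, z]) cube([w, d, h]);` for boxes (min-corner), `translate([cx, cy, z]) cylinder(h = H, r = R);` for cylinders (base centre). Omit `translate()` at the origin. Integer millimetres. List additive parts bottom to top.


cube([220, 220, 40]);
translate([0, 0, 40]) cube([220, 40, 220]);


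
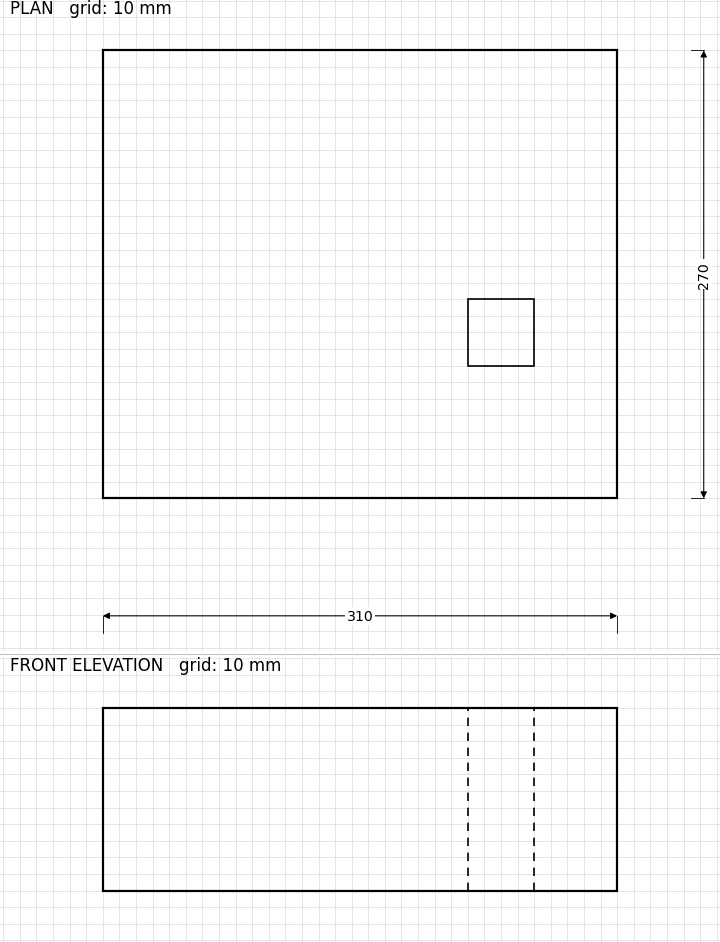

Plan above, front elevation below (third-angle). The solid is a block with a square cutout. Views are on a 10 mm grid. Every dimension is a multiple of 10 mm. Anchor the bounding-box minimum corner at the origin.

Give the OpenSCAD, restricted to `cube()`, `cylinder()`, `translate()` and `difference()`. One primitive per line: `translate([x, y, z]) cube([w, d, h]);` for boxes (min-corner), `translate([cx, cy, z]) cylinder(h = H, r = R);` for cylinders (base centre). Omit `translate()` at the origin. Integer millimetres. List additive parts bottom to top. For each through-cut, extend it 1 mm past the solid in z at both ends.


difference() {
  cube([310, 270, 110]);
  translate([220, 80, -1]) cube([40, 40, 112]);
}


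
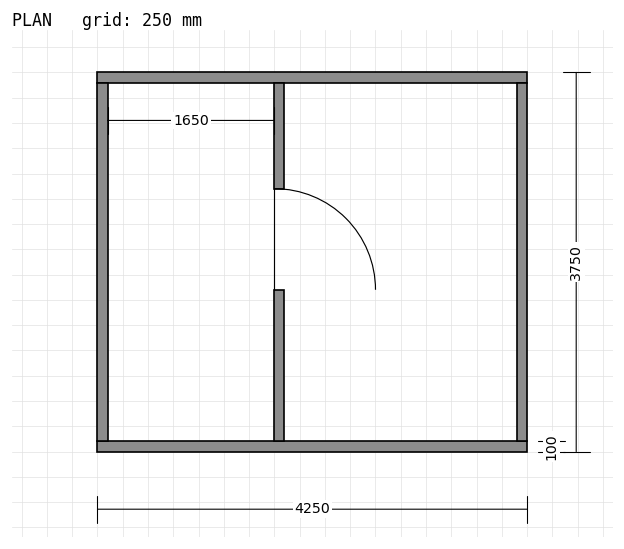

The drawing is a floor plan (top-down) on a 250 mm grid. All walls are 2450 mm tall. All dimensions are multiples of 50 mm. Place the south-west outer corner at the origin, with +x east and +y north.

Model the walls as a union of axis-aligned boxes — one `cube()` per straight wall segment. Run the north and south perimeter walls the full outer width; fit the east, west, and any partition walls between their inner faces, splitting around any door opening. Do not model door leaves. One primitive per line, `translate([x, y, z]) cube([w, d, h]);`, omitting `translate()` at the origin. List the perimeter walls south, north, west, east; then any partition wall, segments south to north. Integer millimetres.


cube([4250, 100, 2450]);
translate([0, 3650, 0]) cube([4250, 100, 2450]);
translate([0, 100, 0]) cube([100, 3550, 2450]);
translate([4150, 100, 0]) cube([100, 3550, 2450]);
translate([1750, 100, 0]) cube([100, 1500, 2450]);
translate([1750, 2600, 0]) cube([100, 1050, 2450]);
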